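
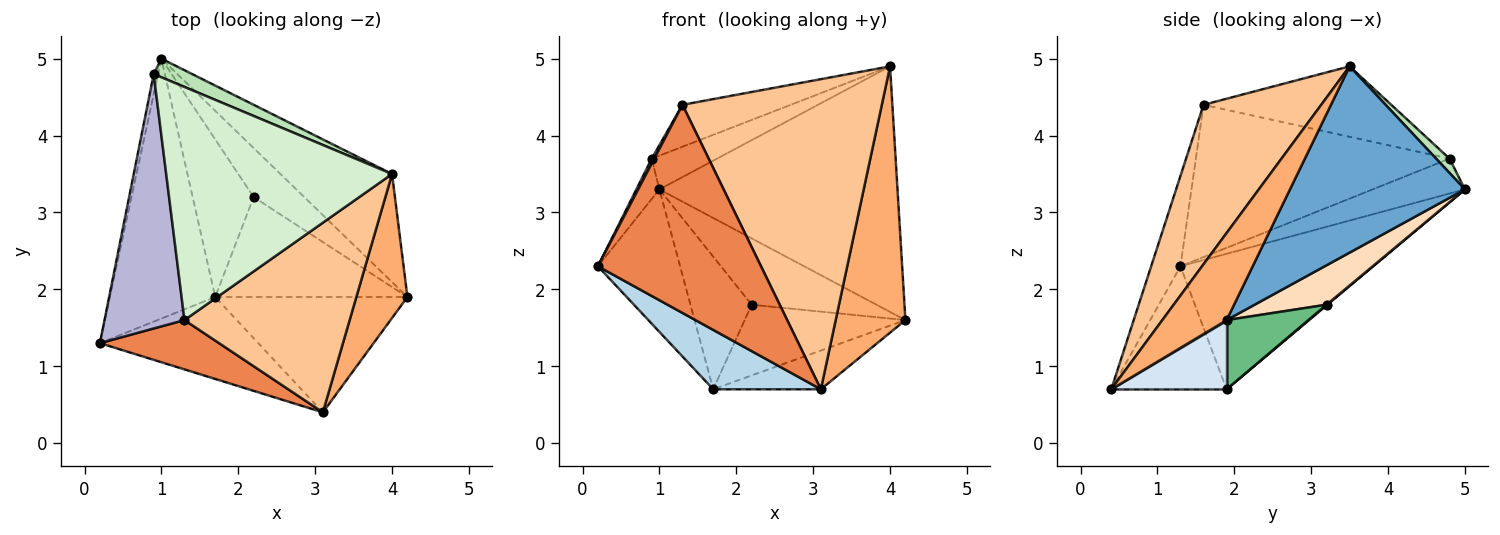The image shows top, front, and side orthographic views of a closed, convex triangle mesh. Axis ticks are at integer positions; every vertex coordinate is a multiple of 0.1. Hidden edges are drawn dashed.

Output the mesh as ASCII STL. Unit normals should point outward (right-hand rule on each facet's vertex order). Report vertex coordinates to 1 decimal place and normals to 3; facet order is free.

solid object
 facet normal 0.558 0.759 -0.334
  outer loop
   vertex 4.0 3.5 4.9
   vertex 4.2 1.9 1.6
   vertex 1.0 5.0 3.3
  endloop
 endfacet
 facet normal -0.748 0.319 -0.582
  outer loop
   vertex 1.7 1.9 0.7
   vertex 0.2 1.3 2.3
   vertex 1.0 5.0 3.3
  endloop
 endfacet
 facet normal -0.532 -0.497 -0.685
  outer loop
   vertex 3.1 0.4 0.7
   vertex 0.2 1.3 2.3
   vertex 1.7 1.9 0.7
  endloop
 endfacet
 facet normal 0.323 0.301 -0.897
  outer loop
   vertex 3.1 0.4 0.7
   vertex 1.7 1.9 0.7
   vertex 4.2 1.9 1.6
  endloop
 endfacet
 facet normal -0.172 -0.959 0.227
  outer loop
   vertex 3.1 0.4 0.7
   vertex 1.3 1.6 4.4
   vertex 0.2 1.3 2.3
  endloop
 endfacet
 facet normal 0.630 -0.683 0.370
  outer loop
   vertex 3.1 0.4 0.7
   vertex 4.2 1.9 1.6
   vertex 4.0 3.5 4.9
  endloop
 endfacet
 facet normal 0.450 -0.762 0.466
  outer loop
   vertex 3.1 0.4 0.7
   vertex 4.0 3.5 4.9
   vertex 1.3 1.6 4.4
  endloop
 endfacet
 facet normal 0.420 0.730 -0.539
  outer loop
   vertex 2.2 3.2 1.8
   vertex 1.0 5.0 3.3
   vertex 4.2 1.9 1.6
  endloop
 endfacet
 facet normal 0.282 0.554 -0.783
  outer loop
   vertex 2.2 3.2 1.8
   vertex 4.2 1.9 1.6
   vertex 1.7 1.9 0.7
  endloop
 endfacet
 facet normal 0.009 0.644 -0.765
  outer loop
   vertex 2.2 3.2 1.8
   vertex 1.7 1.9 0.7
   vertex 1.0 5.0 3.3
  endloop
 endfacet
 facet normal 0.177 0.862 0.475
  outer loop
   vertex 0.9 4.8 3.7
   vertex 4.0 3.5 4.9
   vertex 1.0 5.0 3.3
  endloop
 endfacet
 facet normal -0.293 0.169 0.941
  outer loop
   vertex 0.9 4.8 3.7
   vertex 1.3 1.6 4.4
   vertex 4.0 3.5 4.9
  endloop
 endfacet
 facet normal -0.963 0.241 -0.120
  outer loop
   vertex 0.9 4.8 3.7
   vertex 1.0 5.0 3.3
   vertex 0.2 1.3 2.3
  endloop
 endfacet
 facet normal -0.885 -0.009 0.465
  outer loop
   vertex 0.9 4.8 3.7
   vertex 0.2 1.3 2.3
   vertex 1.3 1.6 4.4
  endloop
 endfacet
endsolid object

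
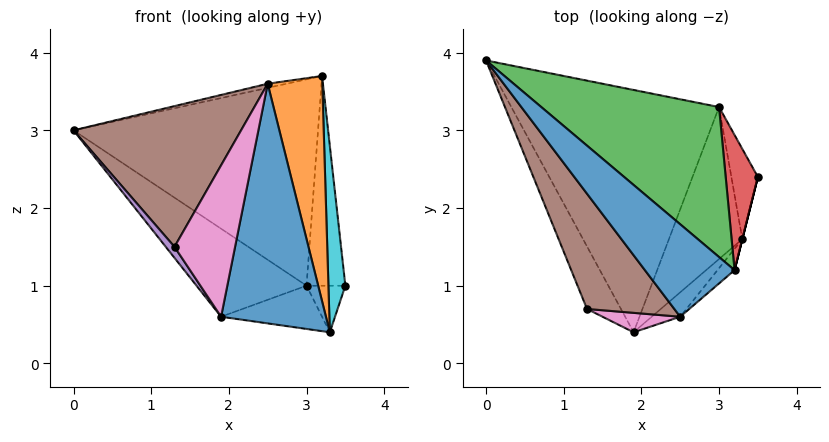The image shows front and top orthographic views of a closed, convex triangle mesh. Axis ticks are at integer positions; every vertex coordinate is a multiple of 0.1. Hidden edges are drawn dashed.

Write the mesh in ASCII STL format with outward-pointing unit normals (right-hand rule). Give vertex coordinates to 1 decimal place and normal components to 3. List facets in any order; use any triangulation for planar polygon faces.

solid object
 facet normal -0.178 0.044 0.983
  outer loop
   vertex 2.5 0.6 3.6
   vertex 3.2 1.2 3.7
   vertex 0.0 3.9 3.0
  endloop
 endfacet
 facet normal -0.487 0.298 -0.821
  outer loop
   vertex 3.0 3.3 1.0
   vertex 1.9 0.4 0.6
   vertex 0.0 3.9 3.0
  endloop
 endfacet
 facet normal 0.484 0.708 0.514
  outer loop
   vertex 3.0 3.3 1.0
   vertex 0.0 3.9 3.0
   vertex 3.2 1.2 3.7
  endloop
 endfacet
 facet normal 0.834 0.463 0.299
  outer loop
   vertex 3.0 3.3 1.0
   vertex 3.2 1.2 3.7
   vertex 3.5 2.4 1.0
  endloop
 endfacet
 facet normal -0.843 -0.094 -0.530
  outer loop
   vertex 1.3 0.7 1.5
   vertex 0.0 3.9 3.0
   vertex 1.9 0.4 0.6
  endloop
 endfacet
 facet normal -0.761 -0.502 0.411
  outer loop
   vertex 1.3 0.7 1.5
   vertex 2.5 0.6 3.6
   vertex 0.0 3.9 3.0
  endloop
 endfacet
 facet normal -0.292 -0.949 0.122
  outer loop
   vertex 1.3 0.7 1.5
   vertex 1.9 0.4 0.6
   vertex 2.5 0.6 3.6
  endloop
 endfacet
 facet normal 0.637 0.354 -0.684
  outer loop
   vertex 3.3 1.6 0.4
   vertex 3.0 3.3 1.0
   vertex 3.5 2.4 1.0
  endloop
 endfacet
 facet normal -0.349 0.257 -0.901
  outer loop
   vertex 3.3 1.6 0.4
   vertex 1.9 0.4 0.6
   vertex 3.0 3.3 1.0
  endloop
 endfacet
 facet normal 0.970 -0.243 0.000
  outer loop
   vertex 3.3 1.6 0.4
   vertex 3.5 2.4 1.0
   vertex 3.2 1.2 3.7
  endloop
 endfacet
 facet normal 0.642 -0.762 -0.078
  outer loop
   vertex 3.3 1.6 0.4
   vertex 2.5 0.6 3.6
   vertex 1.9 0.4 0.6
  endloop
 endfacet
 facet normal 0.655 -0.752 -0.071
  outer loop
   vertex 3.3 1.6 0.4
   vertex 3.2 1.2 3.7
   vertex 2.5 0.6 3.6
  endloop
 endfacet
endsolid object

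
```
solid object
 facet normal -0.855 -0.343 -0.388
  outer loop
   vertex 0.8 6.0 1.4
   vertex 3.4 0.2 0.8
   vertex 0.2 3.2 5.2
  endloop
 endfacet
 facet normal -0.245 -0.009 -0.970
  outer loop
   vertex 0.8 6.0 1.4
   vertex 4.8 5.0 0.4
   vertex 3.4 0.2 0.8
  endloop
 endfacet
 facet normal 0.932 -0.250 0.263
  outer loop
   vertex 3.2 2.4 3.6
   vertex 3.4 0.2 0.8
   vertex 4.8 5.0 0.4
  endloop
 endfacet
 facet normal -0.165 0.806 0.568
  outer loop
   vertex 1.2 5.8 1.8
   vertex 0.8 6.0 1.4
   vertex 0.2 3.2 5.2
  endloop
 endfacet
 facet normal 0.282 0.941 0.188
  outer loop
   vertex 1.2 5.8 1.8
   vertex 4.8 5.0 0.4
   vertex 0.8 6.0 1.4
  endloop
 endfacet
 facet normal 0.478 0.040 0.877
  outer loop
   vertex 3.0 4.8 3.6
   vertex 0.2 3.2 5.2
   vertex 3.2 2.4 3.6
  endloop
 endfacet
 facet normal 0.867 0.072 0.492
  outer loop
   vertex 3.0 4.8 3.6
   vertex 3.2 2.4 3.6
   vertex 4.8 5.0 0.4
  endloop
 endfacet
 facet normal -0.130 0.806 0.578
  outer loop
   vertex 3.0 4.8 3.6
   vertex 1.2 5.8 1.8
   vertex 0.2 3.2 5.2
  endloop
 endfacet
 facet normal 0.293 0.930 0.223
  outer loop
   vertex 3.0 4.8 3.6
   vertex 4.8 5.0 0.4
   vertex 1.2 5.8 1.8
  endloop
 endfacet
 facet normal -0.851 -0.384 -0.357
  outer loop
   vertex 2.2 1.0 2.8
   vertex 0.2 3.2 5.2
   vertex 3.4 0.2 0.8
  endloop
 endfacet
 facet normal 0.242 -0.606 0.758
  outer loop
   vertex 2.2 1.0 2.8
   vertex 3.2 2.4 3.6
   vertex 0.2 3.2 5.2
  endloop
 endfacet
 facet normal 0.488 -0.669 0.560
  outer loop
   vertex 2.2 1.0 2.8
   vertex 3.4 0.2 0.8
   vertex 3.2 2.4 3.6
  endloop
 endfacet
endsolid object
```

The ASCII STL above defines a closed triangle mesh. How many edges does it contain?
18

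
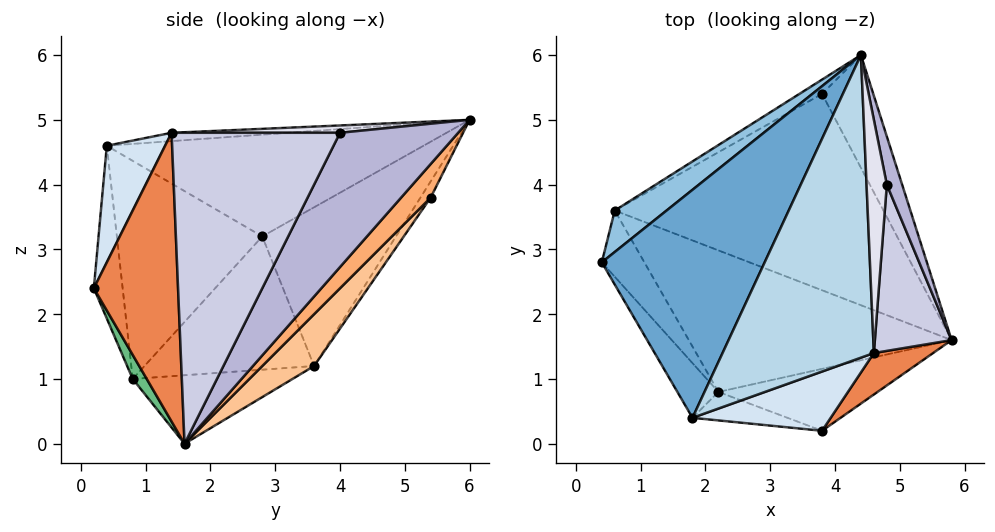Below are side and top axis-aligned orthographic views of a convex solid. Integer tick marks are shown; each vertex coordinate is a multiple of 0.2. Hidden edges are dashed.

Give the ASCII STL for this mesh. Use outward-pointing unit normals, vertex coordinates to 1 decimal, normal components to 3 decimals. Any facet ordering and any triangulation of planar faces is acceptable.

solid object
 facet normal -0.521 0.182 0.834
  outer loop
   vertex 1.8 0.4 4.6
   vertex 4.4 6.0 5.0
   vertex 0.4 2.8 3.2
  endloop
 endfacet
 facet normal -0.668 0.712 0.218
  outer loop
   vertex 0.6 3.6 1.2
   vertex 0.4 2.8 3.2
   vertex 4.4 6.0 5.0
  endloop
 endfacet
 facet normal -0.055 -0.046 0.997
  outer loop
   vertex 4.6 1.4 4.8
   vertex 4.4 6.0 5.0
   vertex 1.8 0.4 4.6
  endloop
 endfacet
 facet normal 0.293 -0.891 0.348
  outer loop
   vertex 4.6 1.4 4.8
   vertex 1.8 0.4 4.6
   vertex 3.8 0.2 2.4
  endloop
 endfacet
 facet normal 0.674 -0.726 0.138
  outer loop
   vertex 4.6 1.4 4.8
   vertex 3.8 0.2 2.4
   vertex 5.8 1.6 0.0
  endloop
 endfacet
 facet normal 0.364 0.747 -0.556
  outer loop
   vertex 3.8 5.4 3.8
   vertex 4.4 6.0 5.0
   vertex 5.8 1.6 0.0
  endloop
 endfacet
 facet normal 0.129 0.734 -0.667
  outer loop
   vertex 3.8 5.4 3.8
   vertex 5.8 1.6 0.0
   vertex 0.6 3.6 1.2
  endloop
 endfacet
 facet normal -0.240 0.911 -0.336
  outer loop
   vertex 3.8 5.4 3.8
   vertex 0.6 3.6 1.2
   vertex 4.4 6.0 5.0
  endloop
 endfacet
 facet normal 0.069 -0.886 -0.459
  outer loop
   vertex 2.2 0.8 1.0
   vertex 5.8 1.6 0.0
   vertex 3.8 0.2 2.4
  endloop
 endfacet
 facet normal -0.251 -0.075 -0.965
  outer loop
   vertex 2.2 0.8 1.0
   vertex 0.6 3.6 1.2
   vertex 5.8 1.6 0.0
  endloop
 endfacet
 facet normal -0.243 -0.961 -0.134
  outer loop
   vertex 2.2 0.8 1.0
   vertex 3.8 0.2 2.4
   vertex 1.8 0.4 4.6
  endloop
 endfacet
 facet normal -0.812 -0.563 -0.153
  outer loop
   vertex 2.2 0.8 1.0
   vertex 1.8 0.4 4.6
   vertex 0.4 2.8 3.2
  endloop
 endfacet
 facet normal -0.844 -0.463 -0.270
  outer loop
   vertex 2.2 0.8 1.0
   vertex 0.4 2.8 3.2
   vertex 0.6 3.6 1.2
  endloop
 endfacet
 facet normal 0.977 0.184 0.111
  outer loop
   vertex 4.8 4.0 4.8
   vertex 5.8 1.6 0.0
   vertex 4.4 6.0 5.0
  endloop
 endfacet
 facet normal 0.968 -0.074 0.239
  outer loop
   vertex 4.8 4.0 4.8
   vertex 4.6 1.4 4.8
   vertex 5.8 1.6 0.0
  endloop
 endfacet
 facet normal 0.340 -0.026 0.940
  outer loop
   vertex 4.8 4.0 4.8
   vertex 4.4 6.0 5.0
   vertex 4.6 1.4 4.8
  endloop
 endfacet
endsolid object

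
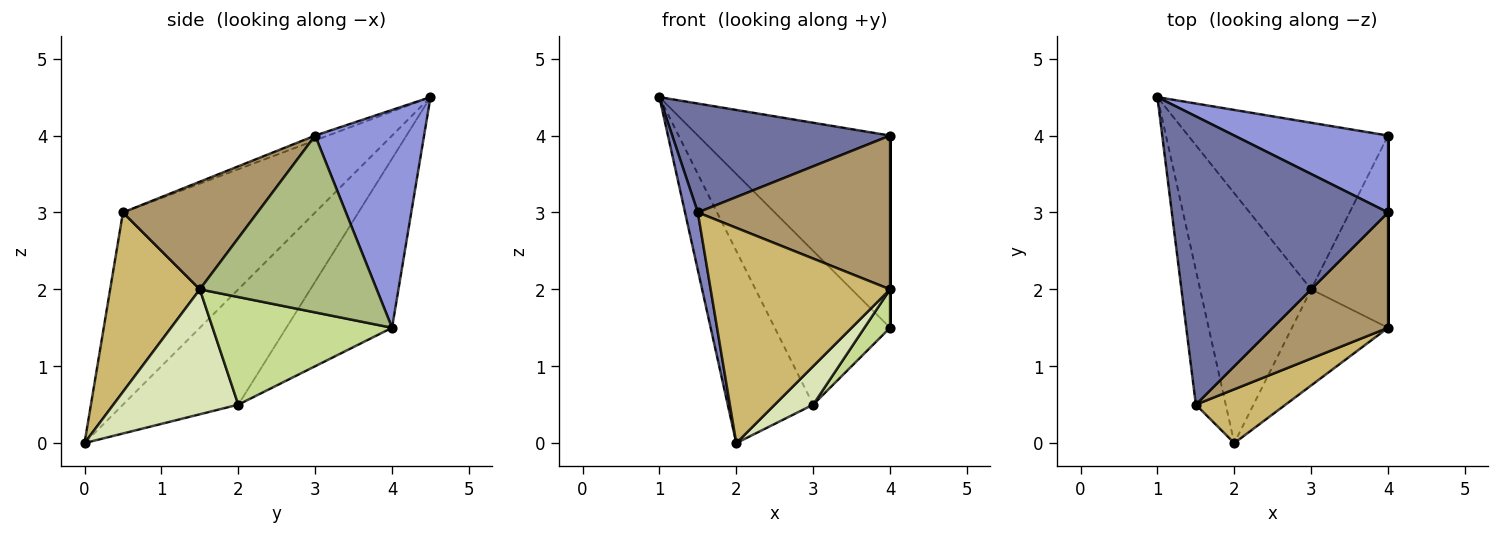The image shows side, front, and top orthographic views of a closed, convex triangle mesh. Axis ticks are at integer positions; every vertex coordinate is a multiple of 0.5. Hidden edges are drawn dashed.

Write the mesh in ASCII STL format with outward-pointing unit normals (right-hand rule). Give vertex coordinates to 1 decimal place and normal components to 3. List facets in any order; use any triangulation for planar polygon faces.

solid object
 facet normal -0.021 -0.353 0.935
  outer loop
   vertex 1.5 0.5 3.0
   vertex 4.0 3.0 4.0
   vertex 1.0 4.5 4.5
  endloop
 endfacet
 facet normal -0.986 -0.066 -0.153
  outer loop
   vertex 1.5 0.5 3.0
   vertex 1.0 4.5 4.5
   vertex 2.0 0.0 0.0
  endloop
 endfacet
 facet normal 0.466 0.822 0.329
  outer loop
   vertex 4.0 4.0 1.5
   vertex 1.0 4.5 4.5
   vertex 4.0 3.0 4.0
  endloop
 endfacet
 facet normal -0.636 0.471 -0.612
  outer loop
   vertex 3.0 2.0 0.5
   vertex 2.0 0.0 0.0
   vertex 1.0 4.5 4.5
  endloop
 endfacet
 facet normal -0.528 0.576 -0.624
  outer loop
   vertex 3.0 2.0 0.5
   vertex 1.0 4.5 4.5
   vertex 4.0 4.0 1.5
  endloop
 endfacet
 facet normal 1.000 0.000 0.000
  outer loop
   vertex 4.0 1.5 2.0
   vertex 4.0 4.0 1.5
   vertex 4.0 3.0 4.0
  endloop
 endfacet
 facet normal 0.808 -0.115 -0.577
  outer loop
   vertex 4.0 1.5 2.0
   vertex 3.0 2.0 0.5
   vertex 4.0 4.0 1.5
  endloop
 endfacet
 facet normal 0.770 -0.237 -0.592
  outer loop
   vertex 4.0 1.5 2.0
   vertex 2.0 0.0 0.0
   vertex 3.0 2.0 0.5
  endloop
 endfacet
 facet normal 0.489 -0.698 0.524
  outer loop
   vertex 4.0 1.5 2.0
   vertex 4.0 3.0 4.0
   vertex 1.5 0.5 3.0
  endloop
 endfacet
 facet normal 0.436 -0.873 0.218
  outer loop
   vertex 4.0 1.5 2.0
   vertex 1.5 0.5 3.0
   vertex 2.0 0.0 0.0
  endloop
 endfacet
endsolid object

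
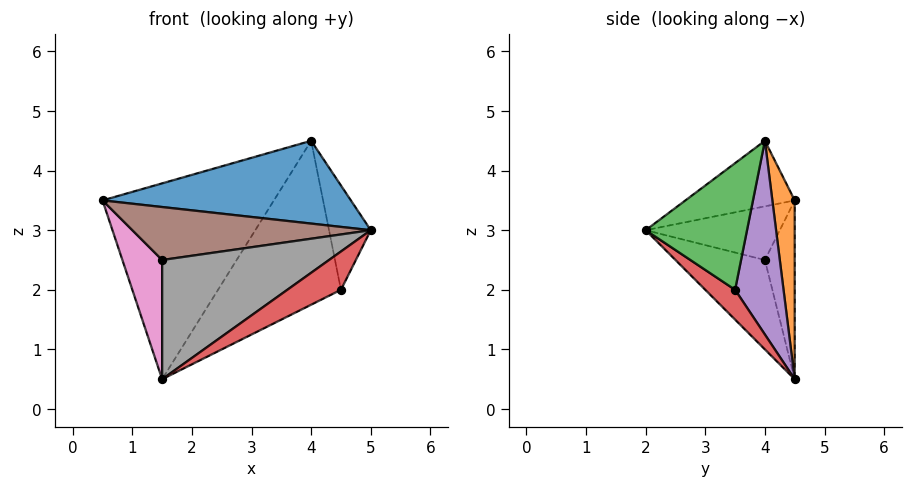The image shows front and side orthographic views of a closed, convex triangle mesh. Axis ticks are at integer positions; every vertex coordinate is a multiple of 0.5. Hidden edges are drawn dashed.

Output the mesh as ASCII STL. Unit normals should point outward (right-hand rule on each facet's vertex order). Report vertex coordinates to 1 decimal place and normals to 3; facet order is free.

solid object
 facet normal -0.292 -0.663 0.689
  outer loop
   vertex 4.0 4.0 4.5
   vertex 0.5 4.5 3.5
   vertex 5.0 2.0 3.0
  endloop
 endfacet
 facet normal 0.129 0.991 0.043
  outer loop
   vertex 1.5 4.5 0.5
   vertex 0.5 4.5 3.5
   vertex 4.0 4.0 4.5
  endloop
 endfacet
 facet normal 0.919 0.379 0.108
  outer loop
   vertex 4.5 3.5 2.0
   vertex 4.0 4.0 4.5
   vertex 5.0 2.0 3.0
  endloop
 endfacet
 facet normal 0.263 -0.473 -0.841
  outer loop
   vertex 4.5 3.5 2.0
   vertex 5.0 2.0 3.0
   vertex 1.5 4.5 0.5
  endloop
 endfacet
 facet normal 0.364 0.925 -0.112
  outer loop
   vertex 4.5 3.5 2.0
   vertex 1.5 4.5 0.5
   vertex 4.0 4.0 4.5
  endloop
 endfacet
 facet normal -0.490 -0.870 -0.054
  outer loop
   vertex 1.5 4.0 2.5
   vertex 5.0 2.0 3.0
   vertex 0.5 4.5 3.5
  endloop
 endfacet
 facet normal -0.588 -0.784 -0.196
  outer loop
   vertex 1.5 4.0 2.5
   vertex 0.5 4.5 3.5
   vertex 1.5 4.5 0.5
  endloop
 endfacet
 facet normal -0.461 -0.861 -0.215
  outer loop
   vertex 1.5 4.0 2.5
   vertex 1.5 4.5 0.5
   vertex 5.0 2.0 3.0
  endloop
 endfacet
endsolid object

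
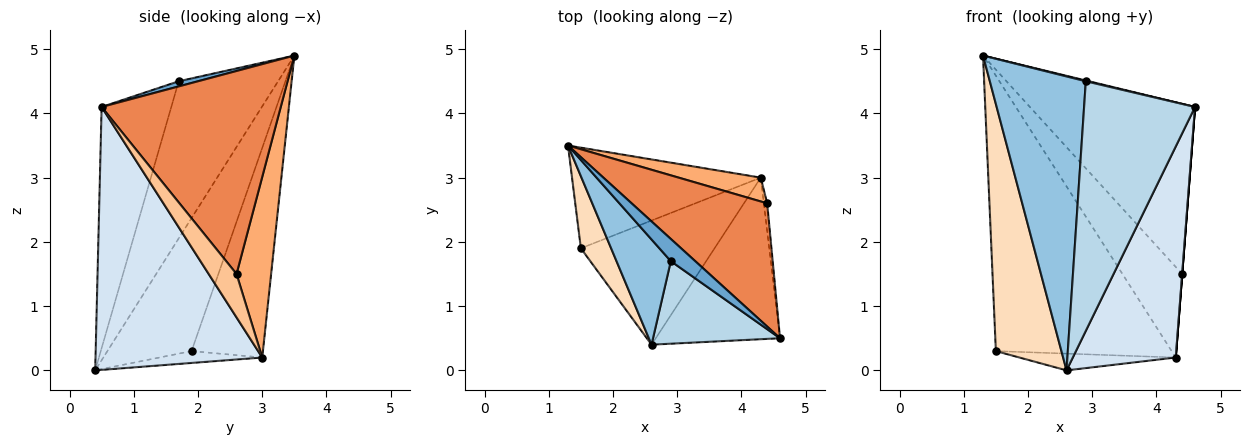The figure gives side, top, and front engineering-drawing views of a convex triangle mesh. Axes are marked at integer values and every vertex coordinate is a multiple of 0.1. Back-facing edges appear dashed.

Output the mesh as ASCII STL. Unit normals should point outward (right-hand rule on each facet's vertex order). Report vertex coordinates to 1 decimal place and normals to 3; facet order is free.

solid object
 facet normal 0.206 -0.034 0.978
  outer loop
   vertex 2.9 1.7 4.5
   vertex 4.6 0.5 4.1
   vertex 1.3 3.5 4.9
  endloop
 endfacet
 facet normal -0.698 -0.674 0.241
  outer loop
   vertex 2.9 1.7 4.5
   vertex 1.3 3.5 4.9
   vertex 2.6 0.4 0.0
  endloop
 endfacet
 facet normal -0.512 -0.815 0.270
  outer loop
   vertex 2.9 1.7 4.5
   vertex 2.6 0.4 0.0
   vertex 4.6 0.5 4.1
  endloop
 endfacet
 facet normal 0.789 -0.487 -0.373
  outer loop
   vertex 4.3 3.0 0.2
   vertex 4.6 0.5 4.1
   vertex 2.6 0.4 0.0
  endloop
 endfacet
 facet normal 0.660 0.608 0.441
  outer loop
   vertex 4.4 2.6 1.5
   vertex 1.3 3.5 4.9
   vertex 4.6 0.5 4.1
  endloop
 endfacet
 facet normal 0.489 0.844 0.222
  outer loop
   vertex 4.4 2.6 1.5
   vertex 4.3 3.0 0.2
   vertex 1.3 3.5 4.9
  endloop
 endfacet
 facet normal 0.997 0.000 -0.077
  outer loop
   vertex 4.4 2.6 1.5
   vertex 4.6 0.5 4.1
   vertex 4.3 3.0 0.2
  endloop
 endfacet
 facet normal -0.777 -0.605 0.177
  outer loop
   vertex 1.5 1.9 0.3
   vertex 2.6 0.4 0.0
   vertex 1.3 3.5 4.9
  endloop
 endfacet
 facet normal -0.356 0.878 -0.321
  outer loop
   vertex 1.5 1.9 0.3
   vertex 1.3 3.5 4.9
   vertex 4.3 3.0 0.2
  endloop
 endfacet
 facet normal -0.088 0.133 -0.987
  outer loop
   vertex 1.5 1.9 0.3
   vertex 4.3 3.0 0.2
   vertex 2.6 0.4 0.0
  endloop
 endfacet
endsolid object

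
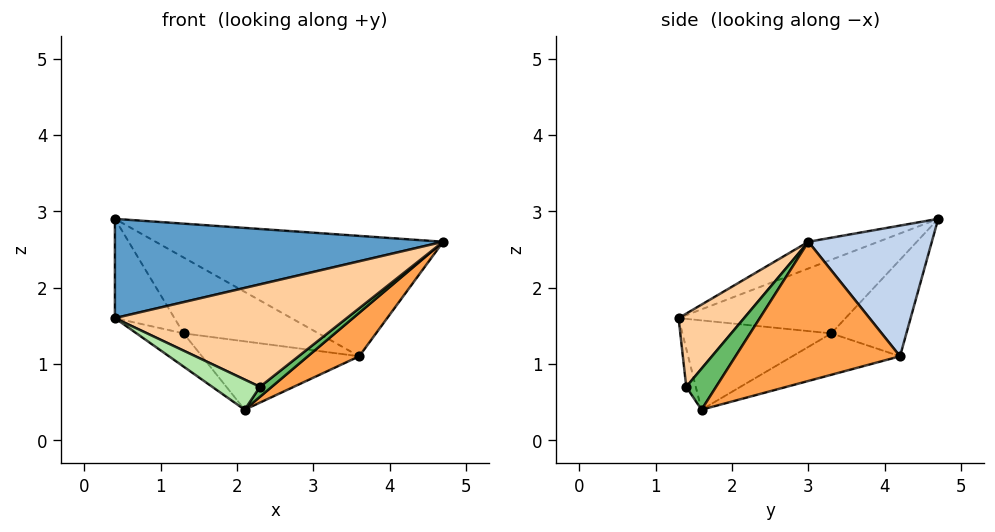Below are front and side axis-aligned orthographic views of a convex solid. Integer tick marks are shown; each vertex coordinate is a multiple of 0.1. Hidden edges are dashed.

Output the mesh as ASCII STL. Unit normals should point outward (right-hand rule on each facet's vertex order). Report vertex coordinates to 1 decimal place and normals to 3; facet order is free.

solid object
 facet normal -0.076 -0.356 0.931
  outer loop
   vertex 0.4 1.3 1.6
   vertex 4.7 3.0 2.6
   vertex 0.4 4.7 2.9
  endloop
 endfacet
 facet normal 0.360 0.839 0.407
  outer loop
   vertex 3.6 4.2 1.1
   vertex 0.4 4.7 2.9
   vertex 4.7 3.0 2.6
  endloop
 endfacet
 facet normal 0.696 -0.217 -0.684
  outer loop
   vertex 3.6 4.2 1.1
   vertex 4.7 3.0 2.6
   vertex 2.1 1.6 0.4
  endloop
 endfacet
 facet normal 0.246 -0.872 0.423
  outer loop
   vertex 2.3 1.4 0.7
   vertex 4.7 3.0 2.6
   vertex 0.4 1.3 1.6
  endloop
 endfacet
 facet normal 0.703 -0.278 -0.654
  outer loop
   vertex 2.3 1.4 0.7
   vertex 2.1 1.6 0.4
   vertex 4.7 3.0 2.6
  endloop
 endfacet
 facet normal -0.174 -0.869 -0.463
  outer loop
   vertex 2.3 1.4 0.7
   vertex 0.4 1.3 1.6
   vertex 2.1 1.6 0.4
  endloop
 endfacet
 facet normal -0.326 0.586 -0.742
  outer loop
   vertex 1.3 3.3 1.4
   vertex 0.4 4.7 2.9
   vertex 3.6 4.2 1.1
  endloop
 endfacet
 facet normal -0.268 0.392 -0.880
  outer loop
   vertex 1.3 3.3 1.4
   vertex 3.6 4.2 1.1
   vertex 2.1 1.6 0.4
  endloop
 endfacet
 facet normal -0.708 0.252 -0.660
  outer loop
   vertex 1.3 3.3 1.4
   vertex 0.4 1.3 1.6
   vertex 0.4 4.7 2.9
  endloop
 endfacet
 facet normal -0.588 0.186 -0.787
  outer loop
   vertex 1.3 3.3 1.4
   vertex 2.1 1.6 0.4
   vertex 0.4 1.3 1.6
  endloop
 endfacet
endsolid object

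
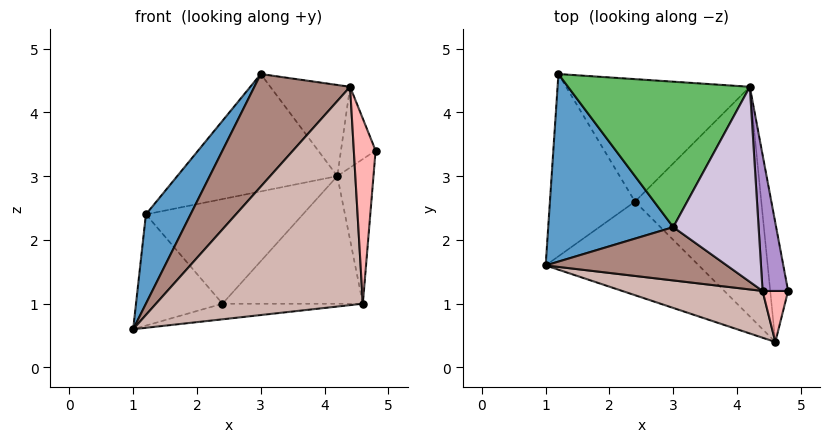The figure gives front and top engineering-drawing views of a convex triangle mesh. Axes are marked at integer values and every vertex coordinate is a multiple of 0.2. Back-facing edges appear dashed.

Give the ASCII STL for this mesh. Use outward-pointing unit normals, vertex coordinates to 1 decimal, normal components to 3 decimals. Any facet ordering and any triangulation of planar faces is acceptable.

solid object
 facet normal -0.859 -0.220 0.462
  outer loop
   vertex 3.0 2.2 4.6
   vertex 1.2 4.6 2.4
   vertex 1.0 1.6 0.6
  endloop
 endfacet
 facet normal -0.127 0.517 -0.847
  outer loop
   vertex 2.4 2.6 1.0
   vertex 1.0 1.6 0.6
   vertex 1.2 4.6 2.4
  endloop
 endfacet
 facet normal 0.162 0.162 -0.973
  outer loop
   vertex 2.4 2.6 1.0
   vertex 4.6 0.4 1.0
   vertex 1.0 1.6 0.6
  endloop
 endfacet
 facet normal 0.977 0.166 -0.137
  outer loop
   vertex 4.2 4.4 3.0
   vertex 4.8 1.2 3.4
   vertex 4.6 0.4 1.0
  endloop
 endfacet
 facet normal -0.113 0.624 0.773
  outer loop
   vertex 4.2 4.4 3.0
   vertex 1.2 4.6 2.4
   vertex 3.0 2.2 4.6
  endloop
 endfacet
 facet normal 0.192 0.637 -0.746
  outer loop
   vertex 4.2 4.4 3.0
   vertex 2.4 2.6 1.0
   vertex 1.2 4.6 2.4
  endloop
 endfacet
 facet normal 0.437 0.437 -0.786
  outer loop
   vertex 4.2 4.4 3.0
   vertex 4.6 0.4 1.0
   vertex 2.4 2.6 1.0
  endloop
 endfacet
 facet normal 0.554 -0.803 0.221
  outer loop
   vertex 4.4 1.2 4.4
   vertex 4.6 0.4 1.0
   vertex 4.8 1.2 3.4
  endloop
 endfacet
 facet normal 0.907 0.215 0.363
  outer loop
   vertex 4.4 1.2 4.4
   vertex 4.8 1.2 3.4
   vertex 4.2 4.4 3.0
  endloop
 endfacet
 facet normal 0.396 0.389 0.832
  outer loop
   vertex 4.4 1.2 4.4
   vertex 4.2 4.4 3.0
   vertex 3.0 2.2 4.6
  endloop
 endfacet
 facet normal -0.505 -0.780 0.369
  outer loop
   vertex 4.4 1.2 4.4
   vertex 3.0 2.2 4.6
   vertex 1.0 1.6 0.6
  endloop
 endfacet
 facet normal -0.330 -0.923 0.198
  outer loop
   vertex 4.4 1.2 4.4
   vertex 1.0 1.6 0.6
   vertex 4.6 0.4 1.0
  endloop
 endfacet
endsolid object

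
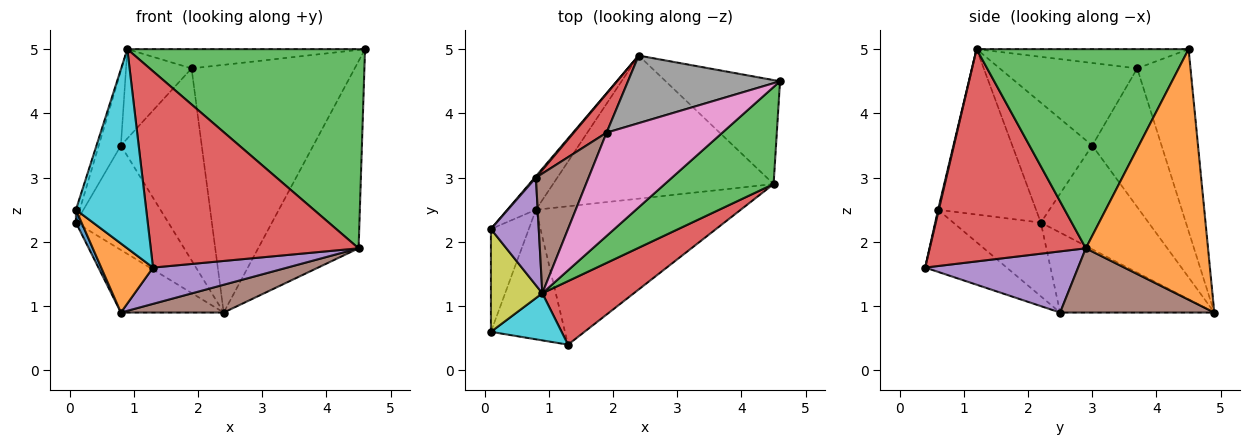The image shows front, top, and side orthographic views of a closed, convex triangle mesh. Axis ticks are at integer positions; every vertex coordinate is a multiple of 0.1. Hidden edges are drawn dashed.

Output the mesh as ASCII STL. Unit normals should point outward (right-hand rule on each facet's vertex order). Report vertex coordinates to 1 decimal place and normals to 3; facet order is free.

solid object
 facet normal -0.798 0.532 -0.285
  outer loop
   vertex 0.8 2.5 0.9
   vertex 0.1 2.2 2.3
   vertex 2.4 4.9 0.9
  endloop
 endfacet
 facet normal 0.729 0.599 -0.333
  outer loop
   vertex 4.5 2.9 1.9
   vertex 2.4 4.9 0.9
   vertex 4.6 4.5 5.0
  endloop
 endfacet
 facet normal 0.626 -0.701 0.342
  outer loop
   vertex 4.5 2.9 1.9
   vertex 4.6 4.5 5.0
   vertex 0.9 1.2 5.0
  endloop
 endfacet
 facet normal 0.581 -0.774 0.251
  outer loop
   vertex 4.5 2.9 1.9
   vertex 0.9 1.2 5.0
   vertex 1.3 0.4 1.6
  endloop
 endfacet
 facet normal 0.278 -0.244 -0.929
  outer loop
   vertex 4.5 2.9 1.9
   vertex 1.3 0.4 1.6
   vertex 0.8 2.5 0.9
  endloop
 endfacet
 facet normal 0.275 -0.183 -0.944
  outer loop
   vertex 4.5 2.9 1.9
   vertex 0.8 2.5 0.9
   vertex 2.4 4.9 0.9
  endloop
 endfacet
 facet normal -0.161 0.181 0.970
  outer loop
   vertex 1.9 3.7 4.7
   vertex 0.9 1.2 5.0
   vertex 4.6 4.5 5.0
  endloop
 endfacet
 facet normal -0.301 0.920 0.251
  outer loop
   vertex 1.9 3.7 4.7
   vertex 4.6 4.5 5.0
   vertex 2.4 4.9 0.9
  endloop
 endfacet
 facet normal -0.954 0.037 0.296
  outer loop
   vertex 0.1 0.6 2.5
   vertex 0.9 1.2 5.0
   vertex 0.1 2.2 2.3
  endloop
 endfacet
 facet normal 0.010 -0.973 0.230
  outer loop
   vertex 0.1 0.6 2.5
   vertex 1.3 0.4 1.6
   vertex 0.9 1.2 5.0
  endloop
 endfacet
 facet normal -0.888 -0.057 -0.456
  outer loop
   vertex 0.1 0.6 2.5
   vertex 0.1 2.2 2.3
   vertex 0.8 2.5 0.9
  endloop
 endfacet
 facet normal -0.595 -0.378 -0.709
  outer loop
   vertex 0.1 0.6 2.5
   vertex 0.8 2.5 0.9
   vertex 1.3 0.4 1.6
  endloop
 endfacet
 facet normal -0.759 0.651 0.009
  outer loop
   vertex 0.8 3.0 3.5
   vertex 2.4 4.9 0.9
   vertex 0.1 2.2 2.3
  endloop
 endfacet
 facet normal -0.643 0.750 0.152
  outer loop
   vertex 0.8 3.0 3.5
   vertex 1.9 3.7 4.7
   vertex 2.4 4.9 0.9
  endloop
 endfacet
 facet normal -0.900 0.249 0.359
  outer loop
   vertex 0.8 3.0 3.5
   vertex 0.1 2.2 2.3
   vertex 0.9 1.2 5.0
  endloop
 endfacet
 facet normal -0.782 0.373 0.499
  outer loop
   vertex 0.8 3.0 3.5
   vertex 0.9 1.2 5.0
   vertex 1.9 3.7 4.7
  endloop
 endfacet
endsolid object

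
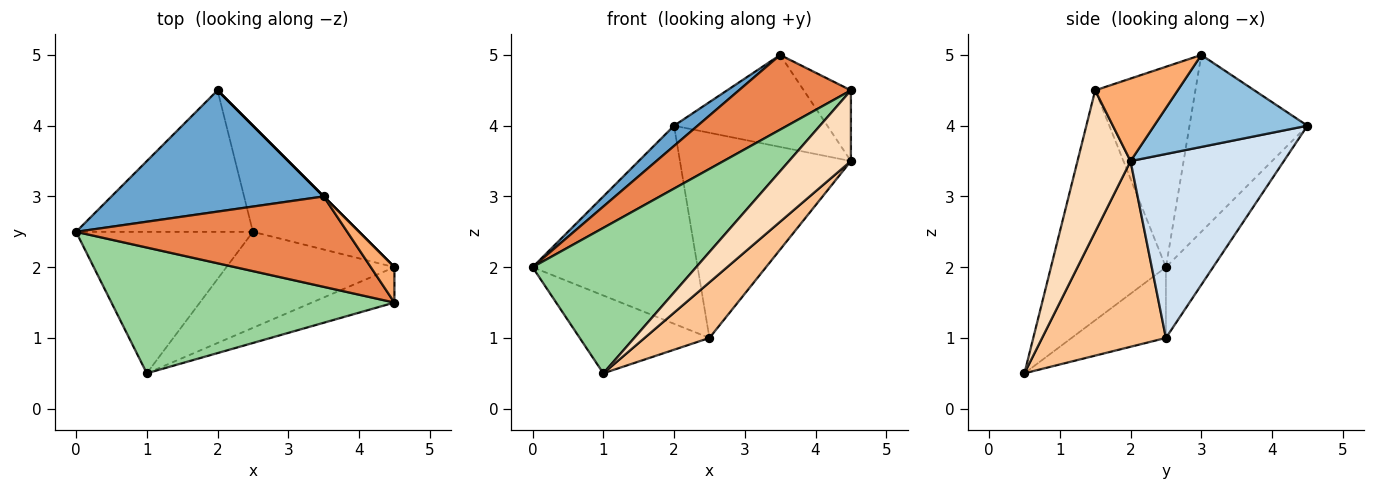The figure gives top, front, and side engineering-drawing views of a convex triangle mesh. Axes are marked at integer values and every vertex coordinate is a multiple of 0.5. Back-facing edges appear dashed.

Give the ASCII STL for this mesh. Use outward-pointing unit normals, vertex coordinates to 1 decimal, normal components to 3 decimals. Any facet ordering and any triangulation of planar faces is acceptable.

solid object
 facet normal -0.635 -0.127 0.762
  outer loop
   vertex 3.5 3.0 5.0
   vertex 2.0 4.5 4.0
   vertex 0.0 2.5 2.0
  endloop
 endfacet
 facet normal 0.707 0.707 0.000
  outer loop
   vertex 3.5 3.0 5.0
   vertex 4.5 2.0 3.5
   vertex 2.0 4.5 4.0
  endloop
 endfacet
 facet normal -0.226 0.793 -0.566
  outer loop
   vertex 2.5 2.5 1.0
   vertex 0.0 2.5 2.0
   vertex 2.0 4.5 4.0
  endloop
 endfacet
 facet normal 0.623 0.695 -0.359
  outer loop
   vertex 2.5 2.5 1.0
   vertex 2.0 4.5 4.0
   vertex 4.5 2.0 3.5
  endloop
 endfacet
 facet normal -0.495 -0.553 0.670
  outer loop
   vertex 4.5 1.5 4.5
   vertex 3.5 3.0 5.0
   vertex 0.0 2.5 2.0
  endloop
 endfacet
 facet normal 0.843 0.482 0.241
  outer loop
   vertex 4.5 1.5 4.5
   vertex 4.5 2.0 3.5
   vertex 3.5 3.0 5.0
  endloop
 endfacet
 facet normal 0.691 -0.362 -0.625
  outer loop
   vertex 1.0 0.5 0.5
   vertex 2.5 2.5 1.0
   vertex 4.5 2.0 3.5
  endloop
 endfacet
 facet normal 0.608 -0.710 -0.355
  outer loop
   vertex 1.0 0.5 0.5
   vertex 4.5 2.0 3.5
   vertex 4.5 1.5 4.5
  endloop
 endfacet
 facet normal -0.331 0.455 -0.827
  outer loop
   vertex 1.0 0.5 0.5
   vertex 0.0 2.5 2.0
   vertex 2.5 2.5 1.0
  endloop
 endfacet
 facet normal -0.469 -0.668 0.578
  outer loop
   vertex 1.0 0.5 0.5
   vertex 4.5 1.5 4.5
   vertex 0.0 2.5 2.0
  endloop
 endfacet
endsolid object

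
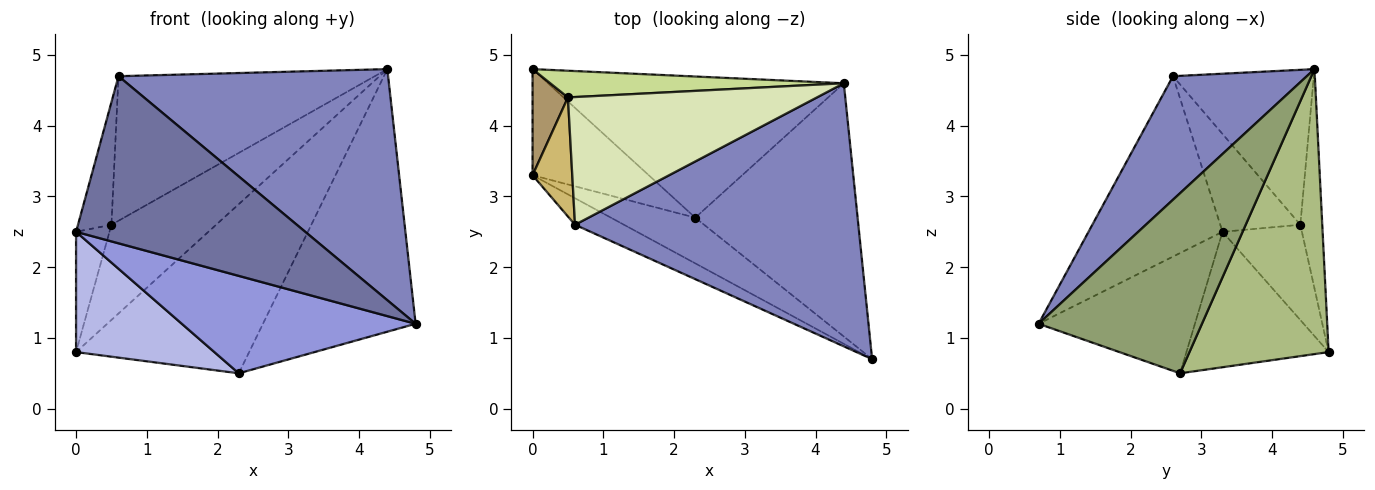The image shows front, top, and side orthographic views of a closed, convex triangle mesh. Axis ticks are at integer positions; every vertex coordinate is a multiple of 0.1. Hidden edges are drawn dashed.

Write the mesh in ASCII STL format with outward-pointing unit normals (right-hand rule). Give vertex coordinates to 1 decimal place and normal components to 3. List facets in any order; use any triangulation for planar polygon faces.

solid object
 facet normal -0.500 -0.855 -0.136
  outer loop
   vertex 0.6 2.6 4.7
   vertex 0.0 3.3 2.5
   vertex 4.8 0.7 1.2
  endloop
 endfacet
 facet normal 0.311 -0.627 0.714
  outer loop
   vertex 0.6 2.6 4.7
   vertex 4.8 0.7 1.2
   vertex 4.4 4.6 4.8
  endloop
 endfacet
 facet normal -0.518 -0.774 -0.363
  outer loop
   vertex 2.3 2.7 0.5
   vertex 4.8 0.7 1.2
   vertex 0.0 3.3 2.5
  endloop
 endfacet
 facet normal -0.611 -0.594 -0.524
  outer loop
   vertex 2.3 2.7 0.5
   vertex 0.0 3.3 2.5
   vertex 0.0 4.8 0.8
  endloop
 endfacet
 facet normal 0.610 0.570 -0.550
  outer loop
   vertex 2.3 2.7 0.5
   vertex 4.4 4.6 4.8
   vertex 4.8 0.7 1.2
  endloop
 endfacet
 facet normal 0.525 0.653 -0.545
  outer loop
   vertex 2.3 2.7 0.5
   vertex 0.0 4.8 0.8
   vertex 4.4 4.6 4.8
  endloop
 endfacet
 facet normal -0.198 0.944 0.265
  outer loop
   vertex 0.5 4.4 2.6
   vertex 4.4 4.6 4.8
   vertex 0.0 4.8 0.8
  endloop
 endfacet
 facet normal -0.381 0.693 0.612
  outer loop
   vertex 0.5 4.4 2.6
   vertex 0.6 2.6 4.7
   vertex 4.4 4.6 4.8
  endloop
 endfacet
 facet normal -0.872 0.367 0.324
  outer loop
   vertex 0.5 4.4 2.6
   vertex 0.0 4.8 0.8
   vertex 0.0 3.3 2.5
  endloop
 endfacet
 facet normal -0.864 0.361 0.351
  outer loop
   vertex 0.5 4.4 2.6
   vertex 0.0 3.3 2.5
   vertex 0.6 2.6 4.7
  endloop
 endfacet
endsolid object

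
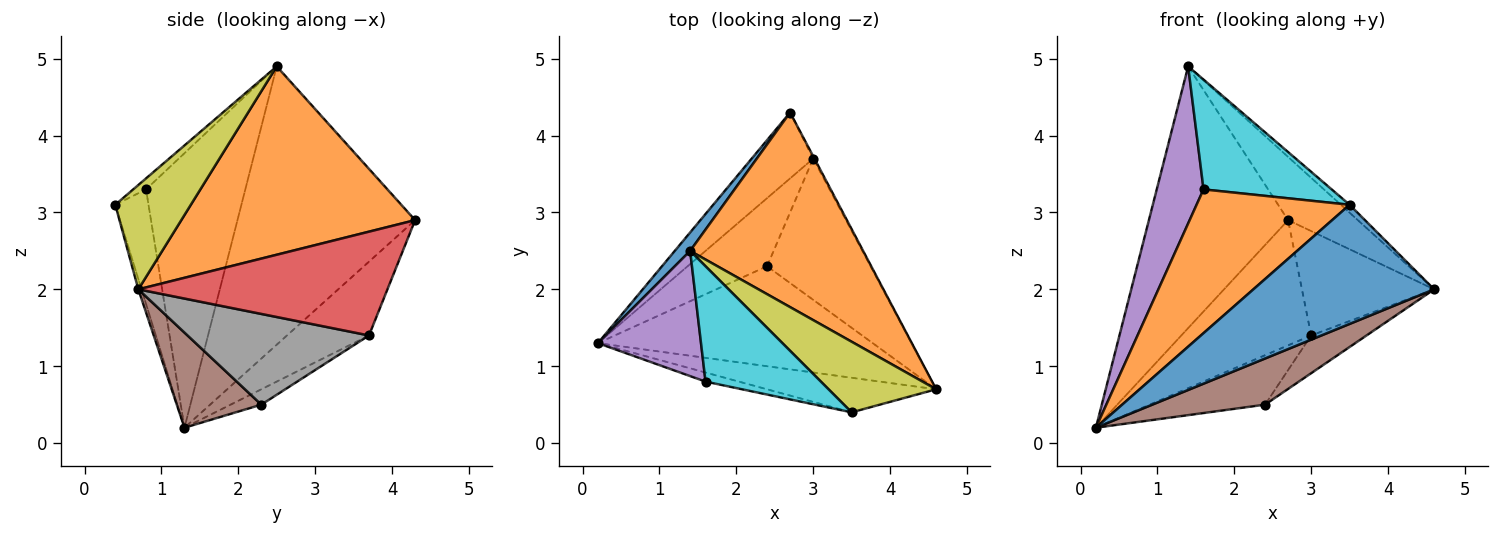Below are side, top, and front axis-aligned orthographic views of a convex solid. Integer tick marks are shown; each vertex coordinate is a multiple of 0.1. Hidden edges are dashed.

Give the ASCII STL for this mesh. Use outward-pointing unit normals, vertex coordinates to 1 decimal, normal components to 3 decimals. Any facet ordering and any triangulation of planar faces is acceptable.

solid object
 facet normal -0.786 0.616 0.043
  outer loop
   vertex 1.4 2.5 4.9
   vertex 2.7 4.3 2.9
   vertex 0.2 1.3 0.2
  endloop
 endfacet
 facet normal 0.719 0.215 0.661
  outer loop
   vertex 1.4 2.5 4.9
   vertex 4.6 0.7 2.0
   vertex 2.7 4.3 2.9
  endloop
 endfacet
 facet normal -0.488 0.772 -0.407
  outer loop
   vertex 3.0 3.7 1.4
   vertex 0.2 1.3 0.2
   vertex 2.7 4.3 2.9
  endloop
 endfacet
 facet normal 0.883 0.469 -0.011
  outer loop
   vertex 3.0 3.7 1.4
   vertex 2.7 4.3 2.9
   vertex 4.6 0.7 2.0
  endloop
 endfacet
 facet normal -0.857 -0.404 0.322
  outer loop
   vertex 1.6 0.8 3.3
   vertex 1.4 2.5 4.9
   vertex 0.2 1.3 0.2
  endloop
 endfacet
 facet normal 0.300 -0.400 -0.866
  outer loop
   vertex 2.4 2.3 0.5
   vertex 4.6 0.7 2.0
   vertex 0.2 1.3 0.2
  endloop
 endfacet
 facet normal -0.155 0.580 -0.800
  outer loop
   vertex 2.4 2.3 0.5
   vertex 0.2 1.3 0.2
   vertex 3.0 3.7 1.4
  endloop
 endfacet
 facet normal 0.646 0.197 -0.737
  outer loop
   vertex 2.4 2.3 0.5
   vertex 3.0 3.7 1.4
   vertex 4.6 0.7 2.0
  endloop
 endfacet
 facet normal 0.694 0.080 0.716
  outer loop
   vertex 3.5 0.4 3.1
   vertex 4.6 0.7 2.0
   vertex 1.4 2.5 4.9
  endloop
 endfacet
 facet normal -0.069 -0.688 0.722
  outer loop
   vertex 3.5 0.4 3.1
   vertex 1.4 2.5 4.9
   vertex 1.6 0.8 3.3
  endloop
 endfacet
 facet normal -0.017 -0.960 -0.279
  outer loop
   vertex 3.5 0.4 3.1
   vertex 0.2 1.3 0.2
   vertex 4.6 0.7 2.0
  endloop
 endfacet
 facet normal -0.212 -0.975 -0.062
  outer loop
   vertex 3.5 0.4 3.1
   vertex 1.6 0.8 3.3
   vertex 0.2 1.3 0.2
  endloop
 endfacet
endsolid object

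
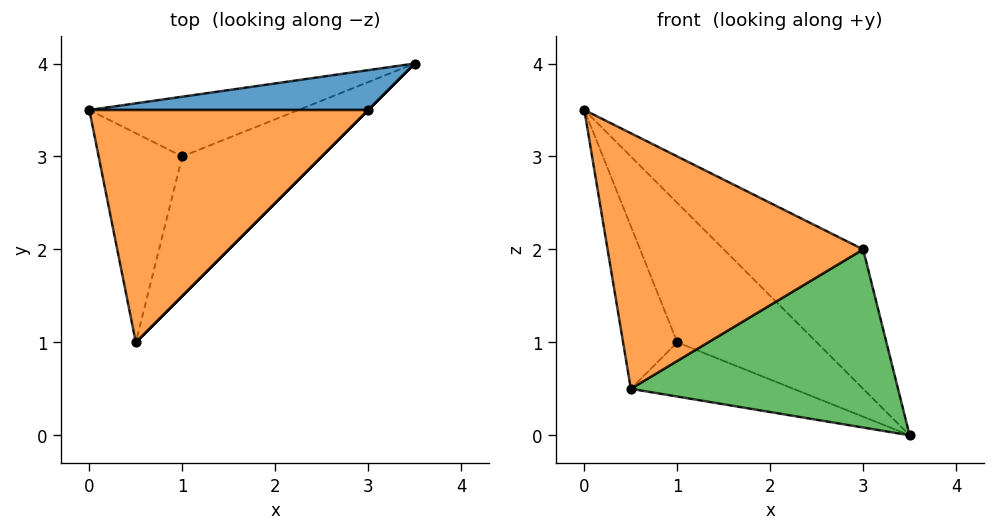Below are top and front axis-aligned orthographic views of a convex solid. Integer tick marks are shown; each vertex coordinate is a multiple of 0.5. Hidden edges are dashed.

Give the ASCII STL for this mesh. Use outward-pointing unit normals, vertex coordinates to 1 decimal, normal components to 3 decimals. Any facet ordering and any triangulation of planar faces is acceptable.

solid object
 facet normal 0.136 0.953 0.272
  outer loop
   vertex 3.0 3.5 2.0
   vertex 3.5 4.0 0.0
   vertex 0.0 3.5 3.5
  endloop
 endfacet
 facet normal 0.319 -0.701 0.638
  outer loop
   vertex 3.0 3.5 2.0
   vertex 0.0 3.5 3.5
   vertex 0.5 1.0 0.5
  endloop
 endfacet
 facet normal 0.707 -0.707 0.000
  outer loop
   vertex 3.0 3.5 2.0
   vertex 0.5 1.0 0.5
   vertex 3.5 4.0 0.0
  endloop
 endfacet
 facet normal -0.465 0.814 -0.349
  outer loop
   vertex 1.0 3.0 1.0
   vertex 0.0 3.5 3.5
   vertex 3.5 4.0 0.0
  endloop
 endfacet
 facet normal -0.857 0.316 -0.406
  outer loop
   vertex 1.0 3.0 1.0
   vertex 0.5 1.0 0.5
   vertex 0.0 3.5 3.5
  endloop
 endfacet
 facet normal -0.460 0.322 -0.828
  outer loop
   vertex 1.0 3.0 1.0
   vertex 3.5 4.0 0.0
   vertex 0.5 1.0 0.5
  endloop
 endfacet
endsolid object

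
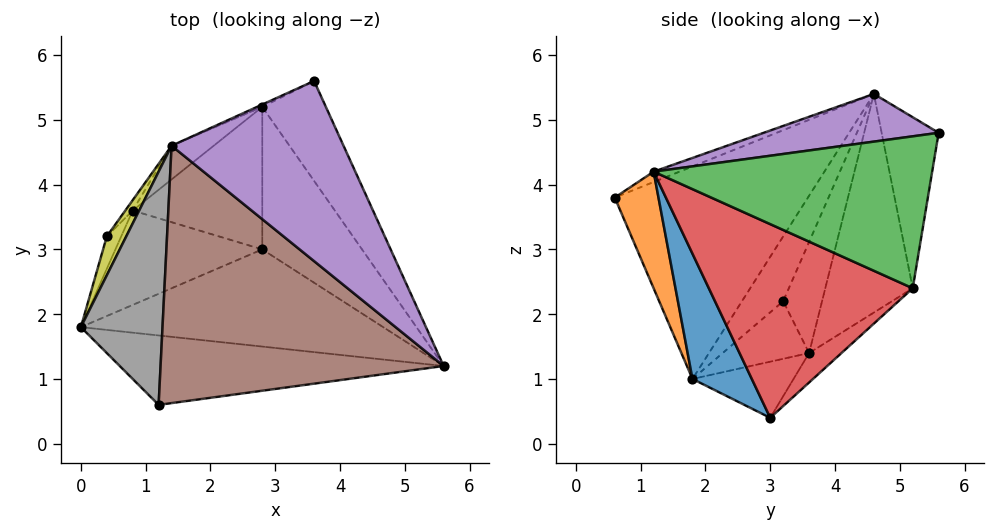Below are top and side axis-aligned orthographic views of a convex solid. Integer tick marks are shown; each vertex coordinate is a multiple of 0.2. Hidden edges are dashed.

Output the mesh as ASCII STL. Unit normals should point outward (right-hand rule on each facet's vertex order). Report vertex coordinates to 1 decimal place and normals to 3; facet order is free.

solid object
 facet normal 0.227 -0.805 -0.549
  outer loop
   vertex 2.8 3.0 0.4
   vertex 5.6 1.2 4.2
   vertex 0.0 1.8 1.0
  endloop
 endfacet
 facet normal 0.161 -0.880 -0.446
  outer loop
   vertex 1.2 0.6 3.8
   vertex 0.0 1.8 1.0
   vertex 5.6 1.2 4.2
  endloop
 endfacet
 facet normal 0.834 0.427 -0.349
  outer loop
   vertex 2.8 5.2 2.4
   vertex 3.6 5.6 4.8
   vertex 5.6 1.2 4.2
  endloop
 endfacet
 facet normal 0.821 0.384 -0.423
  outer loop
   vertex 2.8 5.2 2.4
   vertex 5.6 1.2 4.2
   vertex 2.8 3.0 0.4
  endloop
 endfacet
 facet normal 0.267 -0.010 0.964
  outer loop
   vertex 1.4 4.6 5.4
   vertex 5.6 1.2 4.2
   vertex 3.6 5.6 4.8
  endloop
 endfacet
 facet normal -0.034 -0.370 0.929
  outer loop
   vertex 1.4 4.6 5.4
   vertex 1.2 0.6 3.8
   vertex 5.6 1.2 4.2
  endloop
 endfacet
 facet normal -0.417 0.909 -0.013
  outer loop
   vertex 1.4 4.6 5.4
   vertex 3.6 5.6 4.8
   vertex 2.8 5.2 2.4
  endloop
 endfacet
 facet normal -0.929 -0.096 0.357
  outer loop
   vertex 1.4 4.6 5.4
   vertex 0.0 1.8 1.0
   vertex 1.2 0.6 3.8
  endloop
 endfacet
 facet normal -0.957 0.027 0.287
  outer loop
   vertex 1.4 4.6 5.4
   vertex 0.4 3.2 2.2
   vertex 0.0 1.8 1.0
  endloop
 endfacet
 facet normal -0.335 0.344 -0.877
  outer loop
   vertex 0.8 3.6 1.4
   vertex 2.8 3.0 0.4
   vertex 0.0 1.8 1.0
  endloop
 endfacet
 facet normal -0.166 0.663 -0.730
  outer loop
   vertex 0.8 3.6 1.4
   vertex 2.8 5.2 2.4
   vertex 2.8 3.0 0.4
  endloop
 endfacet
 facet normal -0.873 0.436 -0.218
  outer loop
   vertex 0.8 3.6 1.4
   vertex 0.0 1.8 1.0
   vertex 0.4 3.2 2.2
  endloop
 endfacet
 facet normal -0.586 0.803 -0.113
  outer loop
   vertex 0.8 3.6 1.4
   vertex 1.4 4.6 5.4
   vertex 2.8 5.2 2.4
  endloop
 endfacet
 facet normal -0.755 0.654 -0.050
  outer loop
   vertex 0.8 3.6 1.4
   vertex 0.4 3.2 2.2
   vertex 1.4 4.6 5.4
  endloop
 endfacet
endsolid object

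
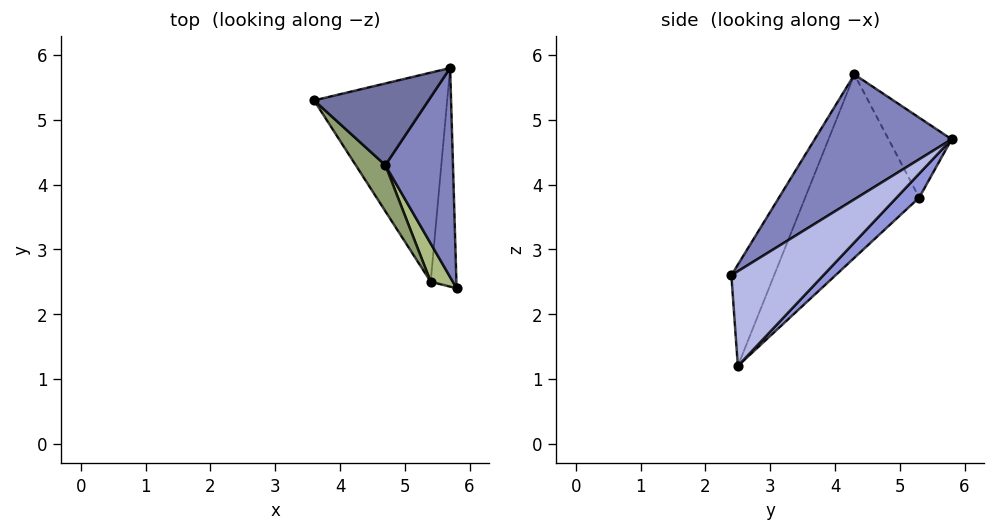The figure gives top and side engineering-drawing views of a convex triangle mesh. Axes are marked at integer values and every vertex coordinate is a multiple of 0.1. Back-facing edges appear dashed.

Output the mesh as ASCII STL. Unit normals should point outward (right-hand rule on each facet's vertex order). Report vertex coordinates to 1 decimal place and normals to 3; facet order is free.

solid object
 facet normal -0.420 0.680 0.601
  outer loop
   vertex 4.7 4.3 5.7
   vertex 5.7 5.8 4.7
   vertex 3.6 5.3 3.8
  endloop
 endfacet
 facet normal 0.849 -0.259 0.460
  outer loop
   vertex 4.7 4.3 5.7
   vertex 5.8 2.4 2.6
   vertex 5.7 5.8 4.7
  endloop
 endfacet
 facet normal 0.124 0.717 -0.686
  outer loop
   vertex 5.4 2.5 1.2
   vertex 3.6 5.3 3.8
   vertex 5.7 5.8 4.7
  endloop
 endfacet
 facet normal 0.948 0.187 -0.258
  outer loop
   vertex 5.4 2.5 1.2
   vertex 5.7 5.8 4.7
   vertex 5.8 2.4 2.6
  endloop
 endfacet
 facet normal -0.777 -0.616 0.126
  outer loop
   vertex 5.4 2.5 1.2
   vertex 4.7 4.3 5.7
   vertex 3.6 5.3 3.8
  endloop
 endfacet
 facet normal -0.721 -0.675 0.158
  outer loop
   vertex 5.4 2.5 1.2
   vertex 5.8 2.4 2.6
   vertex 4.7 4.3 5.7
  endloop
 endfacet
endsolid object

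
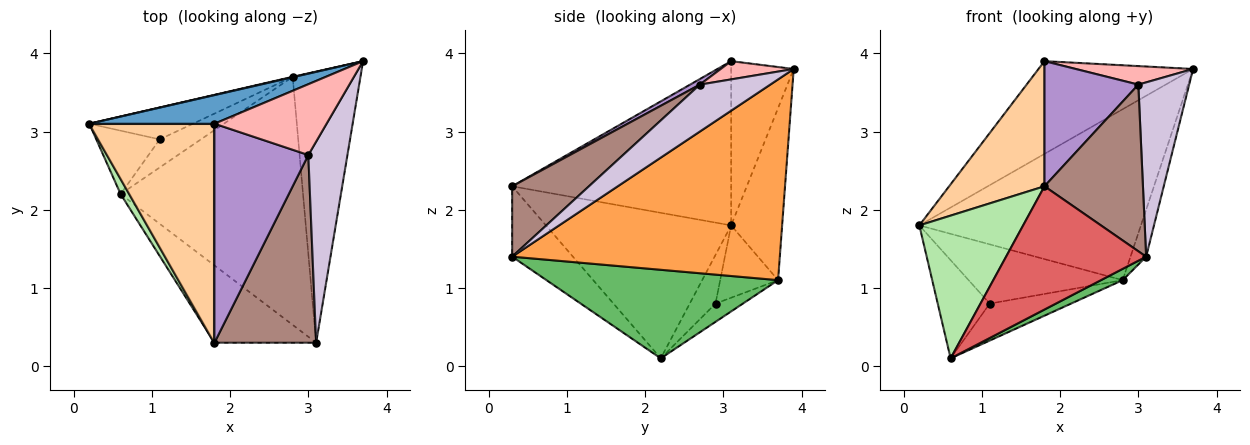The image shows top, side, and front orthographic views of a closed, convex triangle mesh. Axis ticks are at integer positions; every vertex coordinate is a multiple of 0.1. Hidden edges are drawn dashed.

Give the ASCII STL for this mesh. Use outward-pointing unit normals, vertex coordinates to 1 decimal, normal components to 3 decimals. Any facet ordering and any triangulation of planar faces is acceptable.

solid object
 facet normal -0.361 0.891 0.275
  outer loop
   vertex 1.8 3.1 3.9
   vertex 3.7 3.9 3.8
   vertex 0.2 3.1 1.8
  endloop
 endfacet
 facet normal -0.224 0.975 0.003
  outer loop
   vertex 2.8 3.7 1.1
   vertex 0.2 3.1 1.8
   vertex 3.7 3.9 3.8
  endloop
 endfacet
 facet normal 0.946 0.055 -0.319
  outer loop
   vertex 2.8 3.7 1.1
   vertex 3.7 3.9 3.8
   vertex 3.1 0.3 1.4
  endloop
 endfacet
 facet normal -0.752 -0.327 0.573
  outer loop
   vertex 1.8 0.3 2.3
   vertex 1.8 3.1 3.9
   vertex 0.2 3.1 1.8
  endloop
 endfacet
 facet normal 0.436 -0.041 -0.899
  outer loop
   vertex 0.6 2.2 0.1
   vertex 2.8 3.7 1.1
   vertex 3.1 0.3 1.4
  endloop
 endfacet
 facet normal -0.871 -0.488 0.054
  outer loop
   vertex 0.6 2.2 0.1
   vertex 1.8 0.3 2.3
   vertex 0.2 3.1 1.8
  endloop
 endfacet
 facet normal -0.345 -0.795 -0.499
  outer loop
   vertex 0.6 2.2 0.1
   vertex 3.1 0.3 1.4
   vertex 1.8 0.3 2.3
  endloop
 endfacet
 facet normal 0.156 -0.250 0.956
  outer loop
   vertex 3.0 2.7 3.6
   vertex 3.7 3.9 3.8
   vertex 1.8 3.1 3.9
  endloop
 endfacet
 facet normal 0.052 -0.495 0.867
  outer loop
   vertex 3.0 2.7 3.6
   vertex 1.8 3.1 3.9
   vertex 1.8 0.3 2.3
  endloop
 endfacet
 facet normal 0.672 -0.485 0.560
  outer loop
   vertex 3.0 2.7 3.6
   vertex 3.1 0.3 1.4
   vertex 3.7 3.9 3.8
  endloop
 endfacet
 facet normal 0.460 -0.590 0.664
  outer loop
   vertex 3.0 2.7 3.6
   vertex 1.8 0.3 2.3
   vertex 3.1 0.3 1.4
  endloop
 endfacet
 facet normal -0.314 0.836 -0.450
  outer loop
   vertex 1.1 2.9 0.8
   vertex 0.2 3.1 1.8
   vertex 2.8 3.7 1.1
  endloop
 endfacet
 facet normal -0.384 0.775 -0.501
  outer loop
   vertex 1.1 2.9 0.8
   vertex 0.6 2.2 0.1
   vertex 0.2 3.1 1.8
  endloop
 endfacet
 facet normal -0.259 0.769 -0.584
  outer loop
   vertex 1.1 2.9 0.8
   vertex 2.8 3.7 1.1
   vertex 0.6 2.2 0.1
  endloop
 endfacet
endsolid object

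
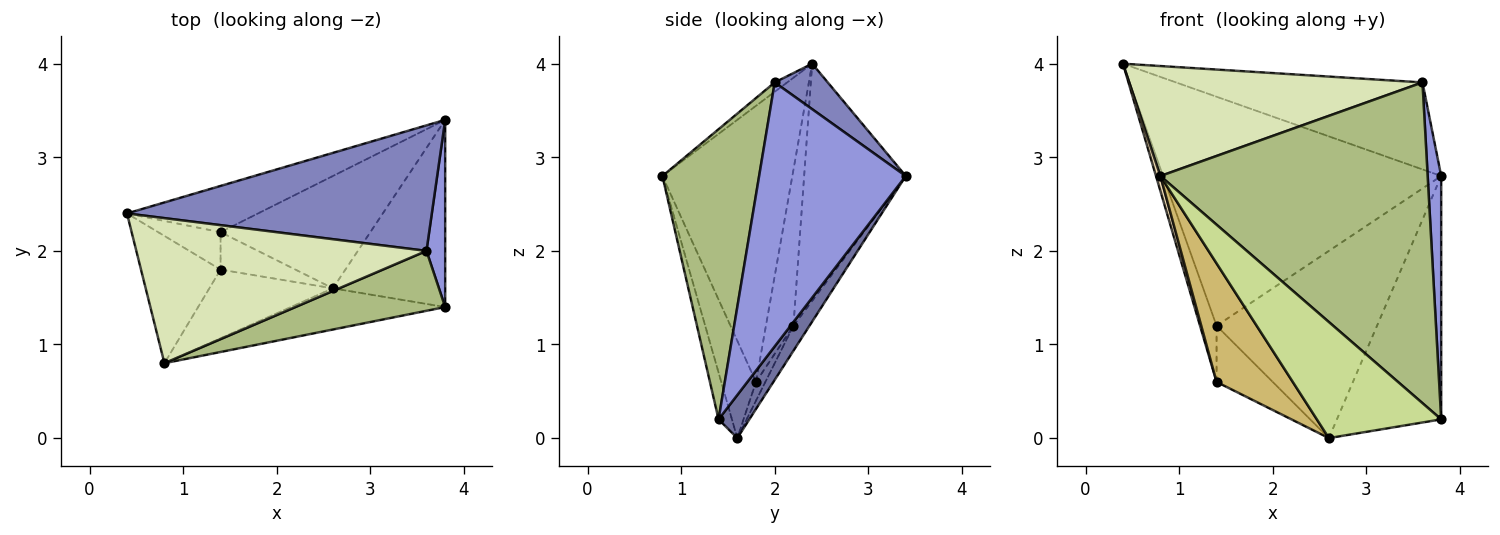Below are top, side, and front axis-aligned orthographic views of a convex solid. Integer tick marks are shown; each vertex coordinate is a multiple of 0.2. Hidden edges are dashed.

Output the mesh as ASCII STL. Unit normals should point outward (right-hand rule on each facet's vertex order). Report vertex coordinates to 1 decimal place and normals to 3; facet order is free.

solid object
 facet normal 0.228 0.772 -0.594
  outer loop
   vertex 2.6 1.6 0.0
   vertex 3.8 3.4 2.8
   vertex 3.8 1.4 0.2
  endloop
 endfacet
 facet normal 0.122 0.565 0.816
  outer loop
   vertex 3.6 2.0 3.8
   vertex 3.8 3.4 2.8
   vertex 0.4 2.4 4.0
  endloop
 endfacet
 facet normal 0.993 -0.092 0.070
  outer loop
   vertex 3.6 2.0 3.8
   vertex 3.8 1.4 0.2
   vertex 3.8 3.4 2.8
  endloop
 endfacet
 facet normal -0.337 0.923 -0.186
  outer loop
   vertex 1.4 2.2 1.2
   vertex 0.4 2.4 4.0
   vertex 3.8 3.4 2.8
  endloop
 endfacet
 facet normal -0.085 0.854 -0.513
  outer loop
   vertex 1.4 2.2 1.2
   vertex 3.8 3.4 2.8
   vertex 2.6 1.6 0.0
  endloop
 endfacet
 facet normal 0.335 -0.926 0.173
  outer loop
   vertex 0.8 0.8 2.8
   vertex 3.8 1.4 0.2
   vertex 3.6 2.0 3.8
  endloop
 endfacet
 facet normal -0.101 -0.938 -0.333
  outer loop
   vertex 0.8 0.8 2.8
   vertex 2.6 1.6 0.0
   vertex 3.8 1.4 0.2
  endloop
 endfacet
 facet normal -0.026 -0.604 0.797
  outer loop
   vertex 0.8 0.8 2.8
   vertex 3.6 2.0 3.8
   vertex 0.4 2.4 4.0
  endloop
 endfacet
 facet normal -0.137 0.824 -0.549
  outer loop
   vertex 1.4 1.8 0.6
   vertex 1.4 2.2 1.2
   vertex 2.6 1.6 0.0
  endloop
 endfacet
 facet normal -0.367 -0.805 -0.466
  outer loop
   vertex 1.4 1.8 0.6
   vertex 2.6 1.6 0.0
   vertex 0.8 0.8 2.8
  endloop
 endfacet
 facet normal -0.811 0.487 -0.324
  outer loop
   vertex 1.4 1.8 0.6
   vertex 0.4 2.4 4.0
   vertex 1.4 2.2 1.2
  endloop
 endfacet
 facet normal -0.960 -0.033 -0.277
  outer loop
   vertex 1.4 1.8 0.6
   vertex 0.8 0.8 2.8
   vertex 0.4 2.4 4.0
  endloop
 endfacet
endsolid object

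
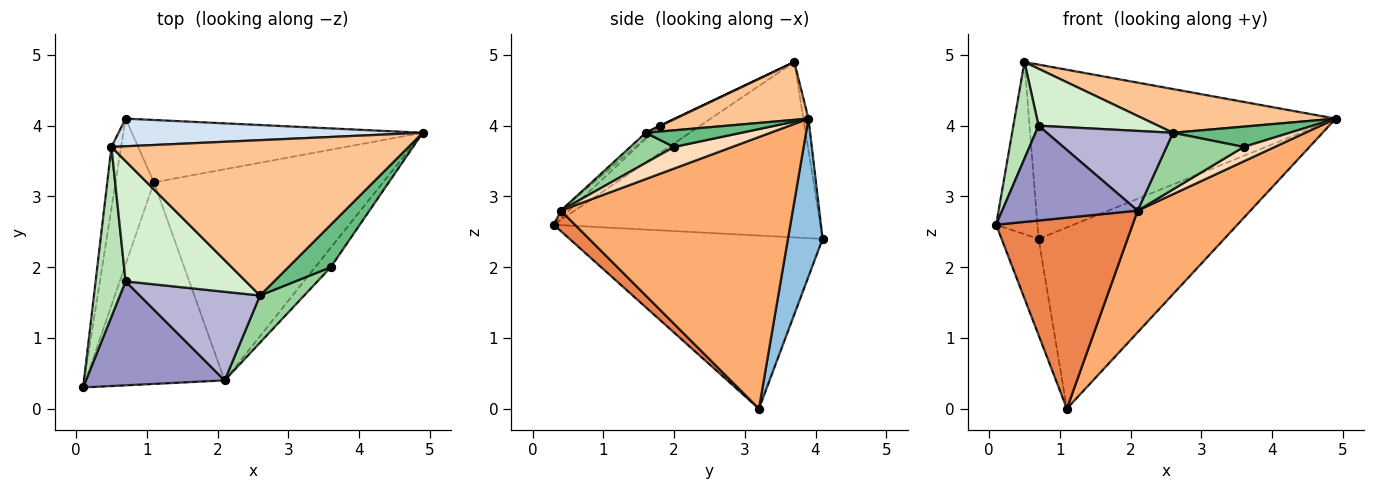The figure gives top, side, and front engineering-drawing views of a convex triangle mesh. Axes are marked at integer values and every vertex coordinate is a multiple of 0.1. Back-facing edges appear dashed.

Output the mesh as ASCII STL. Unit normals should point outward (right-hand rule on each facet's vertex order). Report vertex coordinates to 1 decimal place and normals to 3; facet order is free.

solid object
 facet normal -0.967 0.141 -0.214
  outer loop
   vertex 1.1 3.2 0.0
   vertex 0.1 0.3 2.6
   vertex 0.7 4.1 2.4
  endloop
 endfacet
 facet normal 0.174 0.931 -0.320
  outer loop
   vertex 1.1 3.2 0.0
   vertex 0.7 4.1 2.4
   vertex 4.9 3.9 4.1
  endloop
 endfacet
 facet normal -0.987 0.153 -0.054
  outer loop
   vertex 0.5 3.7 4.9
   vertex 0.7 4.1 2.4
   vertex 0.1 0.3 2.6
  endloop
 endfacet
 facet normal -0.016 0.988 0.157
  outer loop
   vertex 0.5 3.7 4.9
   vertex 4.9 3.9 4.1
   vertex 0.7 4.1 2.4
  endloop
 endfacet
 facet normal 0.106 -0.684 -0.722
  outer loop
   vertex 2.1 0.4 2.8
   vertex 0.1 0.3 2.6
   vertex 1.1 3.2 0.0
  endloop
 endfacet
 facet normal 0.716 -0.349 -0.604
  outer loop
   vertex 2.1 0.4 2.8
   vertex 1.1 3.2 0.0
   vertex 4.9 3.9 4.1
  endloop
 endfacet
 facet normal 0.184 -0.266 0.946
  outer loop
   vertex 2.6 1.6 3.9
   vertex 4.9 3.9 4.1
   vertex 0.5 3.7 4.9
  endloop
 endfacet
 facet normal 0.745 -0.397 -0.536
  outer loop
   vertex 3.6 2.0 3.7
   vertex 2.1 0.4 2.8
   vertex 4.9 3.9 4.1
  endloop
 endfacet
 facet normal 0.333 -0.407 0.851
  outer loop
   vertex 3.6 2.0 3.7
   vertex 4.9 3.9 4.1
   vertex 2.6 1.6 3.9
  endloop
 endfacet
 facet normal 0.399 -0.704 0.587
  outer loop
   vertex 3.6 2.0 3.7
   vertex 2.6 1.6 3.9
   vertex 2.1 0.4 2.8
  endloop
 endfacet
 facet normal -0.620 -0.388 0.682
  outer loop
   vertex 0.7 1.8 4.0
   vertex 0.5 3.7 4.9
   vertex 0.1 0.3 2.6
  endloop
 endfacet
 facet normal 0.003 -0.428 0.904
  outer loop
   vertex 0.7 1.8 4.0
   vertex 2.6 1.6 3.9
   vertex 0.5 3.7 4.9
  endloop
 endfacet
 facet normal -0.040 -0.673 0.738
  outer loop
   vertex 0.7 1.8 4.0
   vertex 0.1 0.3 2.6
   vertex 2.1 0.4 2.8
  endloop
 endfacet
 facet normal -0.031 -0.668 0.743
  outer loop
   vertex 0.7 1.8 4.0
   vertex 2.1 0.4 2.8
   vertex 2.6 1.6 3.9
  endloop
 endfacet
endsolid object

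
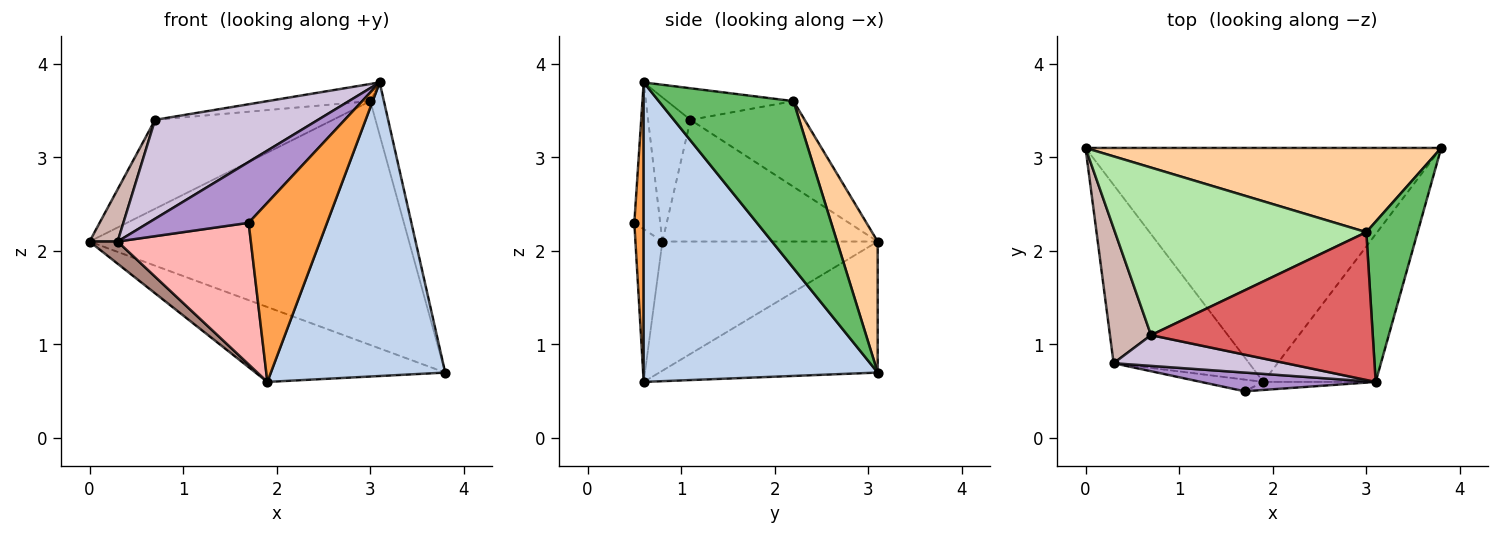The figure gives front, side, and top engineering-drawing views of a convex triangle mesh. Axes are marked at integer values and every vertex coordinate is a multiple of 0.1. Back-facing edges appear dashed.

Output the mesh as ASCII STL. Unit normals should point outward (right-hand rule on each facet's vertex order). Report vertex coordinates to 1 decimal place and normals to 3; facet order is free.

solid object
 facet normal -0.331 0.288 -0.899
  outer loop
   vertex 1.9 0.6 0.6
   vertex 0.0 3.1 2.1
   vertex 3.8 3.1 0.7
  endloop
 endfacet
 facet normal 0.768 -0.572 -0.288
  outer loop
   vertex 1.9 0.6 0.6
   vertex 3.8 3.1 0.7
   vertex 3.1 0.6 3.8
  endloop
 endfacet
 facet normal 0.118 -0.992 -0.044
  outer loop
   vertex 1.9 0.6 0.6
   vertex 3.1 0.6 3.8
   vertex 1.7 0.5 2.3
  endloop
 endfacet
 facet normal 0.119 0.938 0.324
  outer loop
   vertex 3.0 2.2 3.6
   vertex 3.8 3.1 0.7
   vertex 0.0 3.1 2.1
  endloop
 endfacet
 facet normal 0.952 0.096 0.292
  outer loop
   vertex 3.0 2.2 3.6
   vertex 3.1 0.6 3.8
   vertex 3.8 3.1 0.7
  endloop
 endfacet
 facet normal -0.288 0.449 0.846
  outer loop
   vertex 0.7 1.1 3.4
   vertex 3.0 2.2 3.6
   vertex 0.0 3.1 2.1
  endloop
 endfacet
 facet normal -0.140 0.114 0.984
  outer loop
   vertex 0.7 1.1 3.4
   vertex 3.1 0.6 3.8
   vertex 3.0 2.2 3.6
  endloop
 endfacet
 facet normal -0.198 -0.977 -0.081
  outer loop
   vertex 0.3 0.8 2.1
   vertex 1.9 0.6 0.6
   vertex 1.7 0.5 2.3
  endloop
 endfacet
 facet normal -0.240 -0.928 0.286
  outer loop
   vertex 0.3 0.8 2.1
   vertex 1.7 0.5 2.3
   vertex 3.1 0.6 3.8
  endloop
 endfacet
 facet normal -0.241 -0.927 0.288
  outer loop
   vertex 0.3 0.8 2.1
   vertex 3.1 0.6 3.8
   vertex 0.7 1.1 3.4
  endloop
 endfacet
 facet normal -0.687 -0.090 -0.721
  outer loop
   vertex 0.3 0.8 2.1
   vertex 0.0 3.1 2.1
   vertex 1.9 0.6 0.6
  endloop
 endfacet
 facet normal -0.940 -0.123 0.318
  outer loop
   vertex 0.3 0.8 2.1
   vertex 0.7 1.1 3.4
   vertex 0.0 3.1 2.1
  endloop
 endfacet
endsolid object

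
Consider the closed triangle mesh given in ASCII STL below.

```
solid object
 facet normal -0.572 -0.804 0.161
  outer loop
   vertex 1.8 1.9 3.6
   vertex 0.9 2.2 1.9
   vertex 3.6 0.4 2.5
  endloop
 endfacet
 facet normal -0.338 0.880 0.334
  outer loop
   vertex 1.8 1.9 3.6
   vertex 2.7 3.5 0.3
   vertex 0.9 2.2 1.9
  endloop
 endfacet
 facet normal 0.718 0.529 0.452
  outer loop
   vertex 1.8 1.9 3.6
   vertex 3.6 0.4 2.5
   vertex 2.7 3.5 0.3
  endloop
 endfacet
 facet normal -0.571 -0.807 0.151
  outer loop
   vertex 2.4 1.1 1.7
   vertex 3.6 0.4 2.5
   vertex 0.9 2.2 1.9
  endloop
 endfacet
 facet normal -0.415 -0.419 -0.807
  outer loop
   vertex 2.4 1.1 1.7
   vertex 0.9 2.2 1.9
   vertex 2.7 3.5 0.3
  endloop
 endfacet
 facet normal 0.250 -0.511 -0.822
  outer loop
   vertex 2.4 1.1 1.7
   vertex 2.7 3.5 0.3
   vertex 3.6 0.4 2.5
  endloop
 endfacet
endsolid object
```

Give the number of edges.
9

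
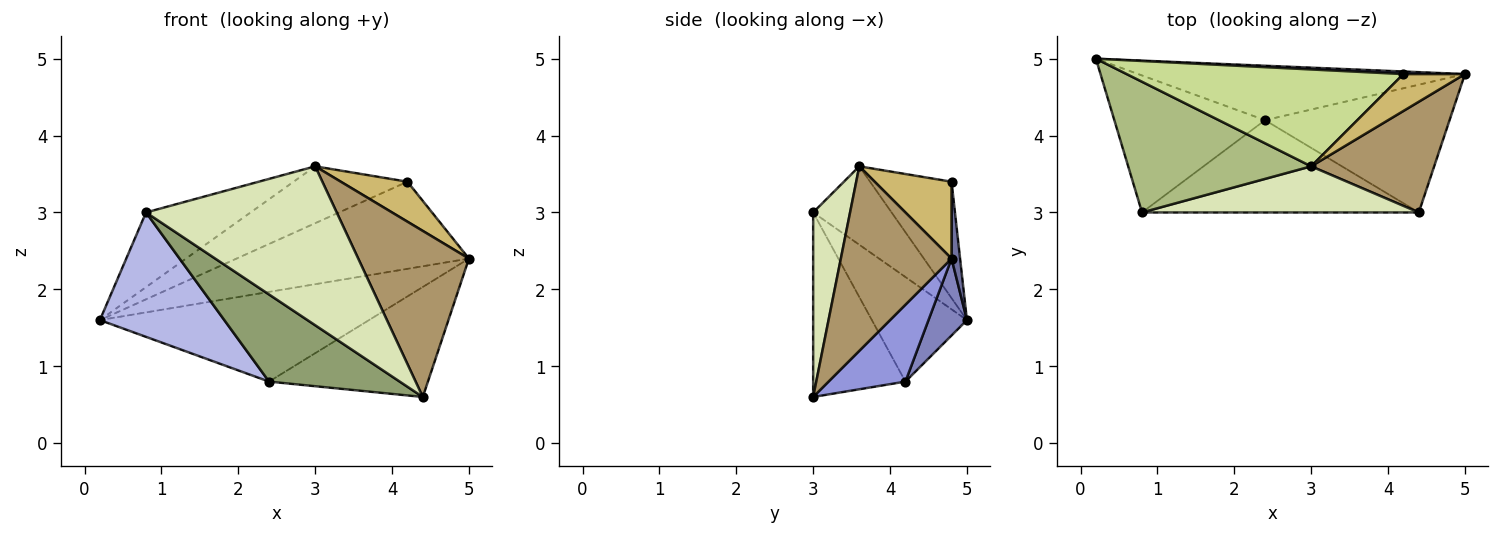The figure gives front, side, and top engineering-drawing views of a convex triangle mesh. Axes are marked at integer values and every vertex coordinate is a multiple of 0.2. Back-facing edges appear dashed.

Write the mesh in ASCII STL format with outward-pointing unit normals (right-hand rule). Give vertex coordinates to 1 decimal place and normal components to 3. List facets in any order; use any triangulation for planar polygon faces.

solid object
 facet normal 0.037 0.999 0.029
  outer loop
   vertex 4.2 4.8 3.4
   vertex 5.0 4.8 2.4
   vertex 0.2 5.0 1.6
  endloop
 endfacet
 facet normal 0.121 0.848 -0.515
  outer loop
   vertex 2.4 4.2 0.8
   vertex 0.2 5.0 1.6
   vertex 5.0 4.8 2.4
  endloop
 endfacet
 facet normal 0.301 0.622 -0.723
  outer loop
   vertex 2.4 4.2 0.8
   vertex 5.0 4.8 2.4
   vertex 4.4 3.0 0.6
  endloop
 endfacet
 facet normal -0.457 -0.598 -0.658
  outer loop
   vertex 2.4 4.2 0.8
   vertex 0.8 3.0 3.0
   vertex 0.2 5.0 1.6
  endloop
 endfacet
 facet normal -0.436 -0.618 -0.654
  outer loop
   vertex 2.4 4.2 0.8
   vertex 4.4 3.0 0.6
   vertex 0.8 3.0 3.0
  endloop
 endfacet
 facet normal -0.349 0.465 0.814
  outer loop
   vertex 3.0 3.6 3.6
   vertex 0.2 5.0 1.6
   vertex 0.8 3.0 3.0
  endloop
 endfacet
 facet normal -0.341 0.476 0.811
  outer loop
   vertex 3.0 3.6 3.6
   vertex 4.2 4.8 3.4
   vertex 0.2 5.0 1.6
  endloop
 endfacet
 facet normal 0.183 -0.944 0.274
  outer loop
   vertex 3.0 3.6 3.6
   vertex 0.8 3.0 3.0
   vertex 4.4 3.0 0.6
  endloop
 endfacet
 facet normal 0.640 -0.640 0.426
  outer loop
   vertex 3.0 3.6 3.6
   vertex 4.4 3.0 0.6
   vertex 5.0 4.8 2.4
  endloop
 endfacet
 facet normal 0.647 -0.560 0.517
  outer loop
   vertex 3.0 3.6 3.6
   vertex 5.0 4.8 2.4
   vertex 4.2 4.8 3.4
  endloop
 endfacet
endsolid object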